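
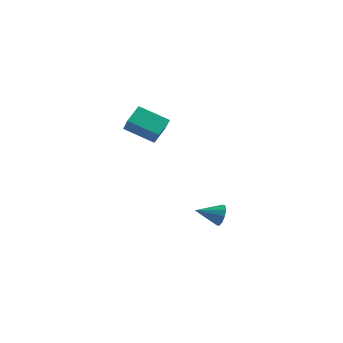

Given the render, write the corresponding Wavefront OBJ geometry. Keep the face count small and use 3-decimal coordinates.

v -3.857 -0.801 3.777
v -3.662 0.031 4.235
v -4.217 -0.294 3.007
v -4.022 0.539 3.465
v -2.538 -0.779 3.175
v -2.343 0.054 3.633
v -2.898 -0.271 2.405
v -2.703 0.561 2.863
v -0.4 0.872 -2.091
v -0.133 0.699 -1.619
v -1.38 0.408 -1.709
v -0.262 1.021 -1.558
v -0.444 1.286 -1.702
v -0.609 1.394 -1.994
v -0.694 1.302 -2.323
v -0.667 1.046 -2.564
v -0.538 0.724 -2.624
v -0.356 0.458 -2.481
v -0.191 0.351 -2.189
v -0.106 0.443 -1.859
f 2 4 1
f 5 2 1
f 1 4 3
f 3 5 1
f 2 8 4
f 6 2 5
f 6 8 2
f 4 8 3
f 7 5 3
f 3 8 7
f 7 6 5
f 8 6 7
f 10 9 12
f 10 12 11
f 12 9 13
f 12 13 11
f 13 9 14
f 13 14 11
f 14 9 15
f 14 15 11
f 15 9 16
f 15 16 11
f 16 9 17
f 16 17 11
f 17 9 18
f 17 18 11
f 18 9 19
f 18 19 11
f 19 9 20
f 19 20 11
f 20 9 10
f 20 10 11



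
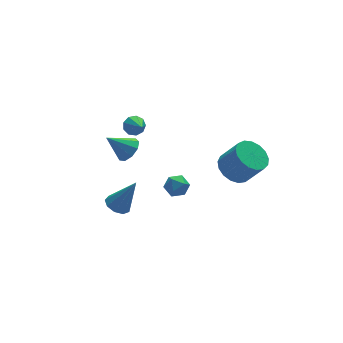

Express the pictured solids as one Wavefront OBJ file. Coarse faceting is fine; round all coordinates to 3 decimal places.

v 2.09 -2.792 0.534
v 2.685 -3.321 -0.021
v 3.344 -3.957 1.291
v 2.75 -3.428 1.846
v 2.921 -2.928 0.051
v 3.58 -3.563 1.363
v 2.966 -2.503 0.234
v 3.626 -3.139 1.546
v 2.811 -2.145 0.485
v 3.471 -2.781 1.797
v 2.491 -1.935 0.748
v 3.15 -2.571 2.06
v 2.079 -1.922 0.961
v 2.738 -2.557 2.273
v 1.67 -2.107 1.077
v 2.329 -2.743 2.389
v 1.357 -2.45 1.068
v 2.016 -3.086 2.38
v 1.212 -2.871 0.937
v 1.871 -3.507 2.249
v 1.268 -3.274 0.714
v 1.927 -3.91 2.026
v 1.513 -3.567 0.449
v 2.172 -4.202 1.761
v 1.89 -3.682 0.204
v 2.549 -4.318 1.516
v 2.313 -3.593 0.034
v 2.972 -4.229 1.346
v -1.2 1.82 1.402
v -0.954 2.123 1.858
v -1.28 0.66 2.218
v -1.362 2.16 1.869
v -1.695 2.037 1.662
v -1.796 1.813 1.334
v -1.618 1.592 1.037
v -1.244 1.478 0.911
v -0.85 1.523 1.015
v -0.619 1.708 1.3
v -0.66 1.945 1.633
v -2.06 -3.546 1.367
v -1.649 -3.264 0.9
v -1.211 -4.136 1.76
v -0.8 -3.854 1.293
v -1.047 -3.474 1.804
v -1.572 -3.109 1.561
v -1.288 -4.291 1.099
v -1.813 -3.926 0.856
v -1.172 -3.725 0.734
v -1.022 -3.22 1.17
v -1.838 -4.18 1.49
v -1.688 -3.675 1.926
v -0.87 3.361 -1.963
v -0.335 3.236 -1.382
v -1.93 3.779 -0.897
v -0.305 3.754 -1.555
v -0.54 4.089 -1.919
v -0.929 4.083 -2.304
v -1.291 3.74 -2.529
v -1.456 3.22 -2.489
v -1.347 2.766 -2.204
v -1.015 2.591 -1.806
v -0.615 2.776 -1.481
v -2.563 0.96 -3.815
v -1.987 1.358 -4.021
v -1.677 0.6 -2.025
v -2.324 1.649 -3.795
v -2.773 1.618 -3.579
v -3.124 1.278 -3.474
v -3.212 0.79 -3.528
v -2.997 0.381 -3.717
v -2.578 0.243 -3.952
v -2.153 0.44 -4.123
v -1.919 0.881 -4.15
f 2 1 5
f 2 5 3
f 3 5 6
f 3 6 4
f 5 1 7
f 5 7 6
f 6 7 8
f 6 8 4
f 7 1 9
f 7 9 8
f 8 9 10
f 8 10 4
f 9 1 11
f 9 11 10
f 10 11 12
f 10 12 4
f 11 1 13
f 11 13 12
f 12 13 14
f 12 14 4
f 13 1 15
f 13 15 14
f 14 15 16
f 14 16 4
f 15 1 17
f 15 17 16
f 16 17 18
f 16 18 4
f 17 1 19
f 17 19 18
f 18 19 20
f 18 20 4
f 19 1 21
f 19 21 20
f 20 21 22
f 20 22 4
f 21 1 23
f 21 23 22
f 22 23 24
f 22 24 4
f 23 1 25
f 23 25 24
f 24 25 26
f 24 26 4
f 25 1 27
f 25 27 26
f 26 27 28
f 26 28 4
f 27 1 2
f 27 2 28
f 28 2 3
f 28 3 4
f 30 29 32
f 30 32 31
f 32 29 33
f 32 33 31
f 33 29 34
f 33 34 31
f 34 29 35
f 34 35 31
f 35 29 36
f 35 36 31
f 36 29 37
f 36 37 31
f 37 29 38
f 37 38 31
f 38 29 39
f 38 39 31
f 39 29 30
f 39 30 31
f 40 51 45
f 40 45 41
f 40 41 47
f 40 47 50
f 40 50 51
f 41 45 49
f 45 51 44
f 51 50 42
f 50 47 46
f 47 41 48
f 43 49 44
f 43 44 42
f 43 42 46
f 43 46 48
f 43 48 49
f 44 49 45
f 42 44 51
f 46 42 50
f 48 46 47
f 49 48 41
f 53 52 55
f 53 55 54
f 55 52 56
f 55 56 54
f 56 52 57
f 56 57 54
f 57 52 58
f 57 58 54
f 58 52 59
f 58 59 54
f 59 52 60
f 59 60 54
f 60 52 61
f 60 61 54
f 61 52 62
f 61 62 54
f 62 52 53
f 62 53 54
f 64 63 66
f 64 66 65
f 66 63 67
f 66 67 65
f 67 63 68
f 67 68 65
f 68 63 69
f 68 69 65
f 69 63 70
f 69 70 65
f 70 63 71
f 70 71 65
f 71 63 72
f 71 72 65
f 72 63 73
f 72 73 65
f 73 63 64
f 73 64 65



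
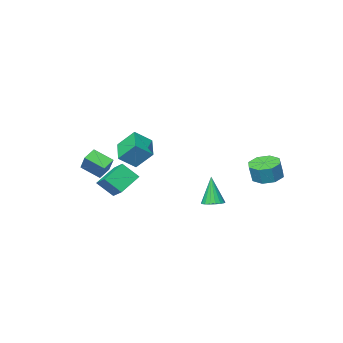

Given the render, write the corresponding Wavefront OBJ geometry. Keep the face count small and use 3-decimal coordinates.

v 3.896 -1.898 -0.808
v 3.163 -2.163 -0.399
v 4.143 -0.978 0.232
v 3.41 -1.244 0.641
v 4.59 -2.816 -0.161
v 3.857 -3.082 0.248
v 4.837 -1.897 0.879
v 4.104 -2.162 1.288
v -3.307 3.782 -0.321
v -2.795 3.023 -0.402
v -2.48 3.118 0.679
v -2.993 3.878 0.761
v -2.436 3.608 -0.559
v -2.121 3.704 0.522
v -2.588 4.295 -0.576
v -2.273 4.391 0.506
v -3.161 4.682 -0.443
v -2.846 4.778 0.638
v -3.82 4.542 -0.239
v -3.505 4.637 0.842
v -4.179 3.956 -0.082
v -3.864 4.052 0.999
v -4.027 3.269 -0.066
v -3.712 3.365 1.016
v -3.454 2.882 -0.198
v -3.139 2.978 0.883
v -2.204 0.1 -3.309
v -1.705 0.541 -3.174
v -2.336 -0.32 -1.451
v -1.953 0.712 -3.153
v -2.252 0.762 -3.163
v -2.541 0.681 -3.202
v -2.763 0.484 -3.262
v -2.874 0.212 -3.332
v -2.853 -0.083 -3.397
v -2.703 -0.342 -3.444
v -2.455 -0.513 -3.465
v -2.156 -0.563 -3.455
v -1.867 -0.481 -3.417
v -1.645 -0.285 -3.356
v -1.534 -0.012 -3.287
v -1.555 0.283 -3.222
v 1.03 -3.434 -2.045
v 1.755 -4.067 -1.113
v 1.16 -2.285 -1.367
v 1.886 -2.918 -0.434
v 2.374 -3.102 -2.866
v 3.1 -3.735 -1.933
v 2.505 -1.953 -2.187
v 3.23 -2.586 -1.255
v 3.417 2.949 2.283
v 2.725 1.691 2.81
v 4.37 2.73 3.011
v 3.678 1.472 3.539
v 4.022 2.188 1.261
v 3.33 0.93 1.789
v 4.975 1.969 1.99
v 4.283 0.711 2.517
f 2 4 1
f 5 2 1
f 1 4 3
f 3 5 1
f 2 8 4
f 6 2 5
f 6 8 2
f 4 8 3
f 7 5 3
f 3 8 7
f 7 6 5
f 8 6 7
f 10 9 13
f 10 13 11
f 11 13 14
f 11 14 12
f 13 9 15
f 13 15 14
f 14 15 16
f 14 16 12
f 15 9 17
f 15 17 16
f 16 17 18
f 16 18 12
f 17 9 19
f 17 19 18
f 18 19 20
f 18 20 12
f 19 9 21
f 19 21 20
f 20 21 22
f 20 22 12
f 21 9 23
f 21 23 22
f 22 23 24
f 22 24 12
f 23 9 25
f 23 25 24
f 24 25 26
f 24 26 12
f 25 9 10
f 25 10 26
f 26 10 11
f 26 11 12
f 28 27 30
f 28 30 29
f 30 27 31
f 30 31 29
f 31 27 32
f 31 32 29
f 32 27 33
f 32 33 29
f 33 27 34
f 33 34 29
f 34 27 35
f 34 35 29
f 35 27 36
f 35 36 29
f 36 27 37
f 36 37 29
f 37 27 38
f 37 38 29
f 38 27 39
f 38 39 29
f 39 27 40
f 39 40 29
f 40 27 41
f 40 41 29
f 41 27 42
f 41 42 29
f 42 27 28
f 42 28 29
f 44 46 43
f 47 44 43
f 43 46 45
f 45 47 43
f 44 50 46
f 48 44 47
f 48 50 44
f 46 50 45
f 49 47 45
f 45 50 49
f 49 48 47
f 50 48 49
f 52 54 51
f 55 52 51
f 51 54 53
f 53 55 51
f 52 58 54
f 56 52 55
f 56 58 52
f 54 58 53
f 57 55 53
f 53 58 57
f 57 56 55
f 58 56 57



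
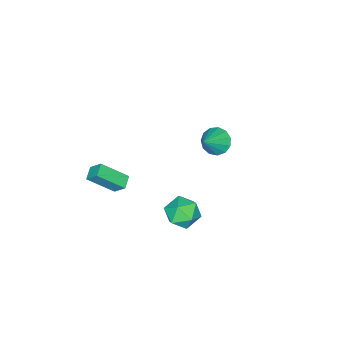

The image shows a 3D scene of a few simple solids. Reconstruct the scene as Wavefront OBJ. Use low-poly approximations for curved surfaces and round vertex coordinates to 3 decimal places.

v 1.597 -3.272 -0.45
v 1.55 -2.54 0.315
v 2.357 -2.944 -0.717
v 2.31 -2.212 0.048
v 2.55 -4.488 0.772
v 2.503 -3.756 1.537
v 3.31 -4.16 0.505
v 3.263 -3.428 1.27
v -4.065 -0.633 0.124
v -3.468 -0.666 -0.614
v -2.735 -0.547 1.196
v -3.572 -0.148 -0.527
v -3.832 0.216 -0.233
v -4.166 0.31 0.174
v -4.468 0.105 0.566
v -4.642 -0.334 0.817
v -4.633 -0.869 0.848
v -4.443 -1.328 0.65
v -4.134 -1.567 0.284
v -3.802 -1.509 -0.132
v -3.554 -1.173 -0.467
v 2.582 2.678 2.32
v 3.138 3.256 3.064
v 4.102 2.224 1.536
v 4.658 2.802 2.28
v 4.142 1.883 2.574
v 3.203 2.164 3.059
v 4.037 3.316 1.541
v 3.098 3.597 2.026
v 4.038 3.65 2.582
v 4.102 2.764 3.221
v 3.138 2.716 1.379
v 3.202 1.83 2.018
f 2 4 1
f 5 2 1
f 1 4 3
f 3 5 1
f 2 8 4
f 6 2 5
f 6 8 2
f 4 8 3
f 7 5 3
f 3 8 7
f 7 6 5
f 8 6 7
f 10 9 12
f 10 12 11
f 12 9 13
f 12 13 11
f 13 9 14
f 13 14 11
f 14 9 15
f 14 15 11
f 15 9 16
f 15 16 11
f 16 9 17
f 16 17 11
f 17 9 18
f 17 18 11
f 18 9 19
f 18 19 11
f 19 9 20
f 19 20 11
f 20 9 21
f 20 21 11
f 21 9 10
f 21 10 11
f 22 33 27
f 22 27 23
f 22 23 29
f 22 29 32
f 22 32 33
f 23 27 31
f 27 33 26
f 33 32 24
f 32 29 28
f 29 23 30
f 25 31 26
f 25 26 24
f 25 24 28
f 25 28 30
f 25 30 31
f 26 31 27
f 24 26 33
f 28 24 32
f 30 28 29
f 31 30 23



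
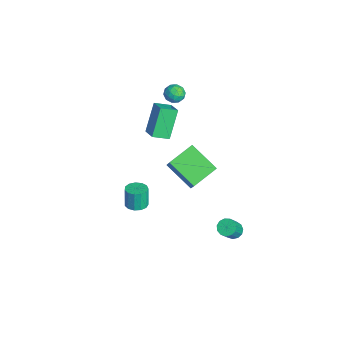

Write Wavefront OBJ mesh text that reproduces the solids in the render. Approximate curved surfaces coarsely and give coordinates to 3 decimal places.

v 0.71 -0.271 0.165
v 1.707 -0.37 1.501
v 0.093 1.162 0.731
v 1.09 1.064 2.067
v 2.11 0.716 -0.807
v 3.107 0.618 0.529
v 1.493 2.15 -0.241
v 2.49 2.051 1.095
v -0.517 -1.708 -4.575
v 0.076 -1.985 -4.429
v -0.19 -1.908 -3.2
v -0.783 -1.632 -3.345
v 0.132 -1.612 -4.44
v -0.134 -1.535 -3.211
v -0.017 -1.27 -4.494
v -0.283 -1.193 -3.265
v -0.325 -1.067 -4.573
v -0.591 -0.99 -3.344
v -0.694 -1.067 -4.653
v -0.96 -0.99 -3.424
v -1.007 -1.271 -4.708
v -1.273 -1.194 -3.479
v -1.164 -1.614 -4.721
v -1.43 -1.537 -3.491
v -1.116 -1.987 -4.687
v -1.382 -1.91 -3.458
v -0.877 -2.272 -4.617
v -1.143 -2.195 -3.388
v -0.525 -2.377 -4.534
v -0.791 -2.3 -3.305
v -0.169 -2.27 -4.464
v -0.435 -2.193 -3.235
v -4.492 1.535 1.939
v -4.129 2.023 1.676
v -3.771 0.817 1.604
v -3.408 1.305 1.341
v -3.461 1.249 1.999
v -3.907 1.693 2.206
v -3.993 1.147 1.074
v -4.439 1.591 1.281
v -3.821 1.783 1.142
v -3.492 1.846 1.713
v -4.408 0.994 1.567
v -4.079 1.057 2.138
v -4.374 1.842 1.837
v -3.526 0.998 1.443
v -3.557 0.965 1.83
v -3.344 1.252 1.675
v -4.244 1.648 2.149
v -4.03 1.935 1.994
v -3.637 1.48 2.184
v -3.87 0.905 1.286
v -3.656 1.192 1.131
v -4.556 1.588 1.605
v -4.343 1.875 1.45
v -4.263 1.36 1.096
v -3.979 1.988 1.368
v -3.555 1.566 1.171
v -3.899 1.473 1.014
v -4.161 1.734 1.136
v -3.786 2.025 1.704
v -3.362 1.603 1.507
v -3.393 1.57 1.894
v -3.656 1.831 2.016
v -3.605 1.884 1.39
v -4.538 1.237 1.773
v -4.114 0.815 1.576
v -4.244 1.009 1.264
v -4.507 1.27 1.386
v -4.345 1.274 2.109
v -3.921 0.852 1.912
v -3.739 1.106 2.144
v -4.001 1.367 2.266
v -4.295 0.956 1.89
v 3.564 2.741 -3.827
v 3.976 3.119 -3.86
v 4.607 2.538 -2.666
v 4.196 2.159 -2.633
v 3.751 3.247 -3.679
v 4.382 2.666 -2.485
v 3.468 3.215 -3.545
v 4.099 2.633 -2.351
v 3.215 3.031 -3.5
v 3.846 2.45 -2.307
v 3.073 2.756 -3.559
v 3.704 2.174 -2.366
v 3.087 2.476 -3.703
v 3.718 1.894 -2.51
v 3.253 2.279 -3.887
v 3.884 1.698 -2.693
v 3.518 2.23 -4.051
v 4.149 1.648 -2.857
v 3.797 2.342 -4.144
v 4.428 1.761 -2.951
v 4.003 2.581 -4.136
v 4.634 2 -2.943
v 4.07 2.871 -4.03
v 4.701 2.29 -2.837
v -2.705 -0.09 2.408
v -1.696 0.032 2.901
v -2.63 0.881 2.014
v -1.621 1.003 2.508
v -1.839 -0.803 0.812
v -0.83 -0.681 1.306
v -1.764 0.168 0.419
v -0.755 0.29 0.912
f 2 4 1
f 5 2 1
f 1 4 3
f 3 5 1
f 2 8 4
f 6 2 5
f 6 8 2
f 4 8 3
f 7 5 3
f 3 8 7
f 7 6 5
f 8 6 7
f 10 9 13
f 10 13 11
f 11 13 14
f 11 14 12
f 13 9 15
f 13 15 14
f 14 15 16
f 14 16 12
f 15 9 17
f 15 17 16
f 16 17 18
f 16 18 12
f 17 9 19
f 17 19 18
f 18 19 20
f 18 20 12
f 19 9 21
f 19 21 20
f 20 21 22
f 20 22 12
f 21 9 23
f 21 23 22
f 22 23 24
f 22 24 12
f 23 9 25
f 23 25 24
f 24 25 26
f 24 26 12
f 25 9 27
f 25 27 26
f 26 27 28
f 26 28 12
f 27 9 29
f 27 29 28
f 28 29 30
f 28 30 12
f 29 9 31
f 29 31 30
f 30 31 32
f 30 32 12
f 31 9 10
f 31 10 32
f 32 10 11
f 32 11 12
f 33 70 49
f 70 44 73
f 49 73 38
f 70 73 49
f 33 49 45
f 49 38 50
f 45 50 34
f 49 50 45
f 33 45 54
f 45 34 55
f 54 55 40
f 45 55 54
f 33 54 66
f 54 40 69
f 66 69 43
f 54 69 66
f 33 66 70
f 66 43 74
f 70 74 44
f 66 74 70
f 34 50 61
f 50 38 64
f 61 64 42
f 50 64 61
f 38 73 51
f 73 44 72
f 51 72 37
f 73 72 51
f 44 74 71
f 74 43 67
f 71 67 35
f 74 67 71
f 43 69 68
f 69 40 56
f 68 56 39
f 69 56 68
f 40 55 60
f 55 34 57
f 60 57 41
f 55 57 60
f 36 62 48
f 62 42 63
f 48 63 37
f 62 63 48
f 36 48 46
f 48 37 47
f 46 47 35
f 48 47 46
f 36 46 53
f 46 35 52
f 53 52 39
f 46 52 53
f 36 53 58
f 53 39 59
f 58 59 41
f 53 59 58
f 36 58 62
f 58 41 65
f 62 65 42
f 58 65 62
f 37 63 51
f 63 42 64
f 51 64 38
f 63 64 51
f 35 47 71
f 47 37 72
f 71 72 44
f 47 72 71
f 39 52 68
f 52 35 67
f 68 67 43
f 52 67 68
f 41 59 60
f 59 39 56
f 60 56 40
f 59 56 60
f 42 65 61
f 65 41 57
f 61 57 34
f 65 57 61
f 76 75 79
f 76 79 77
f 77 79 80
f 77 80 78
f 79 75 81
f 79 81 80
f 80 81 82
f 80 82 78
f 81 75 83
f 81 83 82
f 82 83 84
f 82 84 78
f 83 75 85
f 83 85 84
f 84 85 86
f 84 86 78
f 85 75 87
f 85 87 86
f 86 87 88
f 86 88 78
f 87 75 89
f 87 89 88
f 88 89 90
f 88 90 78
f 89 75 91
f 89 91 90
f 90 91 92
f 90 92 78
f 91 75 93
f 91 93 92
f 92 93 94
f 92 94 78
f 93 75 95
f 93 95 94
f 94 95 96
f 94 96 78
f 95 75 97
f 95 97 96
f 96 97 98
f 96 98 78
f 97 75 76
f 97 76 98
f 98 76 77
f 98 77 78
f 100 102 99
f 103 100 99
f 99 102 101
f 101 103 99
f 100 106 102
f 104 100 103
f 104 106 100
f 102 106 101
f 105 103 101
f 101 106 105
f 105 104 103
f 106 104 105



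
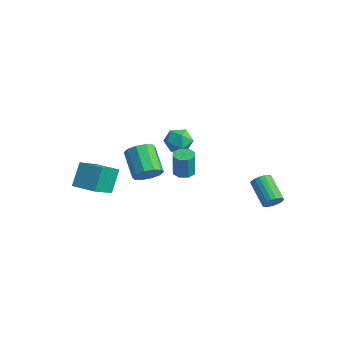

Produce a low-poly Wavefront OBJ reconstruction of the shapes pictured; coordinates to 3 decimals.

v -3.664 -5.57 -3.222
v -4.131 -4.633 -1.661
v -4.258 -3.872 -4.418
v -4.724 -2.935 -2.857
v -2.076 -4.945 -3.123
v -2.542 -4.008 -1.562
v -2.669 -3.247 -4.319
v -3.136 -2.31 -2.758
v 0.498 0.074 -1.951
v 1.143 0.436 -1.975
v 1.267 0.327 -0.253
v 0.622 -0.034 -0.229
v 0.701 0.785 -1.921
v 0.825 0.677 -0.199
v 0.139 0.718 -1.885
v 0.263 0.61 -0.162
v -0.212 0.274 -1.887
v -0.088 0.165 -0.165
v -0.147 -0.287 -1.927
v -0.023 -0.396 -0.205
v 0.295 -0.637 -1.981
v 0.419 -0.745 -0.259
v 0.857 -0.57 -2.018
v 0.981 -0.678 -0.295
v 1.208 -0.125 -2.015
v 1.332 -0.234 -0.293
v -2.452 1.545 -0.447
v -1.685 2.115 -0.861
v -1.395 0.245 -0.279
v -0.628 0.815 -0.693
v -1.001 1.05 0.25
v -1.654 1.854 0.146
v -1.426 0.506 -1.286
v -2.079 1.31 -1.39
v -1.051 1.473 -1.38
v -0.788 1.809 -0.43
v -2.292 0.551 -0.71
v -2.029 0.887 0.24
v 1.404 -3.355 -0.323
v 2.009 -3.331 0.461
v 0.401 -2.801 1.686
v -0.204 -2.825 0.903
v 2.002 -2.773 0.21
v 0.394 -2.243 1.435
v 1.766 -2.437 -0.244
v 0.158 -1.907 0.981
v 1.393 -2.452 -0.728
v -0.216 -1.922 0.497
v 1.023 -2.812 -1.057
v -0.585 -2.282 0.168
v 0.799 -3.379 -1.106
v -0.809 -2.849 0.119
v 0.806 -3.937 -0.855
v -0.802 -3.407 0.37
v 1.042 -4.273 -0.401
v -0.566 -3.743 0.824
v 1.416 -4.258 0.083
v -0.193 -3.728 1.308
v 1.785 -3.898 0.412
v 0.177 -3.368 1.637
v 4.769 3.803 -4.02
v 5.146 3.732 -3.399
v 3.467 4.105 -2.339
v 3.091 4.177 -2.96
v 5.175 4.049 -3.465
v 3.496 4.422 -2.405
v 5.123 4.317 -3.641
v 3.445 4.69 -2.581
v 5.001 4.484 -3.892
v 3.323 4.857 -2.832
v 4.834 4.515 -4.168
v 3.155 4.888 -3.108
v 4.653 4.406 -4.416
v 2.975 4.779 -3.355
v 4.496 4.177 -4.584
v 2.817 4.55 -3.524
v 4.393 3.875 -4.641
v 2.714 4.248 -3.581
v 4.364 3.558 -4.575
v 2.685 3.931 -3.515
v 4.415 3.29 -4.399
v 2.737 3.663 -3.339
v 4.537 3.123 -4.148
v 2.859 3.496 -3.088
v 4.705 3.092 -3.872
v 3.026 3.465 -2.812
v 4.885 3.201 -3.625
v 3.207 3.574 -2.564
v 5.043 3.43 -3.456
v 3.364 3.803 -2.396
f 2 4 1
f 5 2 1
f 1 4 3
f 3 5 1
f 2 8 4
f 6 2 5
f 6 8 2
f 4 8 3
f 7 5 3
f 3 8 7
f 7 6 5
f 8 6 7
f 10 9 13
f 10 13 11
f 11 13 14
f 11 14 12
f 13 9 15
f 13 15 14
f 14 15 16
f 14 16 12
f 15 9 17
f 15 17 16
f 16 17 18
f 16 18 12
f 17 9 19
f 17 19 18
f 18 19 20
f 18 20 12
f 19 9 21
f 19 21 20
f 20 21 22
f 20 22 12
f 21 9 23
f 21 23 22
f 22 23 24
f 22 24 12
f 23 9 25
f 23 25 24
f 24 25 26
f 24 26 12
f 25 9 10
f 25 10 26
f 26 10 11
f 26 11 12
f 27 38 32
f 27 32 28
f 27 28 34
f 27 34 37
f 27 37 38
f 28 32 36
f 32 38 31
f 38 37 29
f 37 34 33
f 34 28 35
f 30 36 31
f 30 31 29
f 30 29 33
f 30 33 35
f 30 35 36
f 31 36 32
f 29 31 38
f 33 29 37
f 35 33 34
f 36 35 28
f 40 39 43
f 40 43 41
f 41 43 44
f 41 44 42
f 43 39 45
f 43 45 44
f 44 45 46
f 44 46 42
f 45 39 47
f 45 47 46
f 46 47 48
f 46 48 42
f 47 39 49
f 47 49 48
f 48 49 50
f 48 50 42
f 49 39 51
f 49 51 50
f 50 51 52
f 50 52 42
f 51 39 53
f 51 53 52
f 52 53 54
f 52 54 42
f 53 39 55
f 53 55 54
f 54 55 56
f 54 56 42
f 55 39 57
f 55 57 56
f 56 57 58
f 56 58 42
f 57 39 59
f 57 59 58
f 58 59 60
f 58 60 42
f 59 39 40
f 59 40 60
f 60 40 41
f 60 41 42
f 62 61 65
f 62 65 63
f 63 65 66
f 63 66 64
f 65 61 67
f 65 67 66
f 66 67 68
f 66 68 64
f 67 61 69
f 67 69 68
f 68 69 70
f 68 70 64
f 69 61 71
f 69 71 70
f 70 71 72
f 70 72 64
f 71 61 73
f 71 73 72
f 72 73 74
f 72 74 64
f 73 61 75
f 73 75 74
f 74 75 76
f 74 76 64
f 75 61 77
f 75 77 76
f 76 77 78
f 76 78 64
f 77 61 79
f 77 79 78
f 78 79 80
f 78 80 64
f 79 61 81
f 79 81 80
f 80 81 82
f 80 82 64
f 81 61 83
f 81 83 82
f 82 83 84
f 82 84 64
f 83 61 85
f 83 85 84
f 84 85 86
f 84 86 64
f 85 61 87
f 85 87 86
f 86 87 88
f 86 88 64
f 87 61 89
f 87 89 88
f 88 89 90
f 88 90 64
f 89 61 62
f 89 62 90
f 90 62 63
f 90 63 64



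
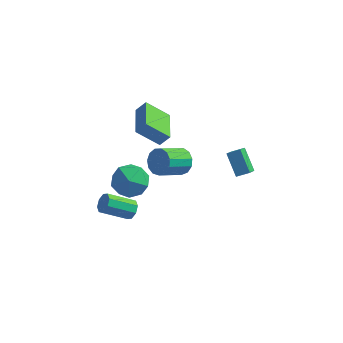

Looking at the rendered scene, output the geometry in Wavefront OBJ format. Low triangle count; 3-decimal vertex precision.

v -2.815 1.641 -1.617
v -4.097 1.302 -0.475
v -3.478 3.703 -1.75
v -4.76 3.364 -0.608
v -2.28 1.856 -0.952
v -3.562 1.517 0.19
v -2.943 3.918 -1.085
v -4.225 3.579 0.057
v -2.943 -2.952 -0.365
v -1.97 -2.903 0.315
v -3.53 -4.517 0.585
v -2.557 -4.468 1.265
v -3.399 -3.637 1.372
v -3.037 -2.67 0.785
v -2.463 -4.75 0.115
v -2.101 -3.783 -0.472
v -1.674 -4.015 0.612
v -2.252 -3.327 1.389
v -3.248 -4.093 -0.489
v -3.826 -3.405 0.288
v 0.619 4.086 -3.61
v 0.581 3.212 -2.944
v 1.335 4.321 -3.261
v 1.297 3.447 -2.595
v 1.423 3.233 -4.685
v 1.385 2.359 -4.019
v 2.139 3.468 -4.336
v 2.101 2.594 -3.67
v -0.714 -1.281 0.39
v -0.33 -1.047 1.099
v -1.203 -2.225 1.96
v -1.586 -2.459 1.25
v -0.721 -0.782 1.065
v -1.593 -1.96 1.926
v -1.109 -0.676 0.817
v -1.982 -1.854 1.678
v -1.372 -0.762 0.433
v -2.245 -1.939 1.294
v -1.426 -1.012 0.035
v -2.299 -2.19 0.896
v -1.254 -1.348 -0.25
v -2.126 -2.526 0.611
v -0.91 -1.663 -0.332
v -1.783 -2.841 0.529
v -0.504 -1.857 -0.185
v -1.376 -3.034 0.676
v -0.164 -1.867 0.144
v -1.037 -3.045 1.005
v 0.001 -1.692 0.552
v -0.872 -2.87 1.413
v -0.061 -1.386 0.908
v -0.934 -2.564 1.769
v -2.907 -3.119 -2.832
v -2.55 -3.136 -2.326
v -3.896 -3.818 -1.401
v -4.253 -3.801 -1.908
v -2.786 -2.727 -2.368
v -4.133 -3.408 -1.443
v -3.093 -2.547 -2.682
v -4.44 -3.229 -1.757
v -3.291 -2.703 -3.085
v -4.637 -3.385 -2.16
v -3.264 -3.102 -3.339
v -4.61 -3.784 -2.414
v -3.027 -3.512 -3.297
v -4.374 -4.193 -2.372
v -2.72 -3.691 -2.983
v -4.067 -4.373 -2.058
v -2.523 -3.535 -2.58
v -3.869 -4.217 -1.655
f 2 4 1
f 5 2 1
f 1 4 3
f 3 5 1
f 2 8 4
f 6 2 5
f 6 8 2
f 4 8 3
f 7 5 3
f 3 8 7
f 7 6 5
f 8 6 7
f 9 20 14
f 9 14 10
f 9 10 16
f 9 16 19
f 9 19 20
f 10 14 18
f 14 20 13
f 20 19 11
f 19 16 15
f 16 10 17
f 12 18 13
f 12 13 11
f 12 11 15
f 12 15 17
f 12 17 18
f 13 18 14
f 11 13 20
f 15 11 19
f 17 15 16
f 18 17 10
f 22 24 21
f 25 22 21
f 21 24 23
f 23 25 21
f 22 28 24
f 26 22 25
f 26 28 22
f 24 28 23
f 27 25 23
f 23 28 27
f 27 26 25
f 28 26 27
f 30 29 33
f 30 33 31
f 31 33 34
f 31 34 32
f 33 29 35
f 33 35 34
f 34 35 36
f 34 36 32
f 35 29 37
f 35 37 36
f 36 37 38
f 36 38 32
f 37 29 39
f 37 39 38
f 38 39 40
f 38 40 32
f 39 29 41
f 39 41 40
f 40 41 42
f 40 42 32
f 41 29 43
f 41 43 42
f 42 43 44
f 42 44 32
f 43 29 45
f 43 45 44
f 44 45 46
f 44 46 32
f 45 29 47
f 45 47 46
f 46 47 48
f 46 48 32
f 47 29 49
f 47 49 48
f 48 49 50
f 48 50 32
f 49 29 51
f 49 51 50
f 50 51 52
f 50 52 32
f 51 29 30
f 51 30 52
f 52 30 31
f 52 31 32
f 54 53 57
f 54 57 55
f 55 57 58
f 55 58 56
f 57 53 59
f 57 59 58
f 58 59 60
f 58 60 56
f 59 53 61
f 59 61 60
f 60 61 62
f 60 62 56
f 61 53 63
f 61 63 62
f 62 63 64
f 62 64 56
f 63 53 65
f 63 65 64
f 64 65 66
f 64 66 56
f 65 53 67
f 65 67 66
f 66 67 68
f 66 68 56
f 67 53 69
f 67 69 68
f 68 69 70
f 68 70 56
f 69 53 54
f 69 54 70
f 70 54 55
f 70 55 56



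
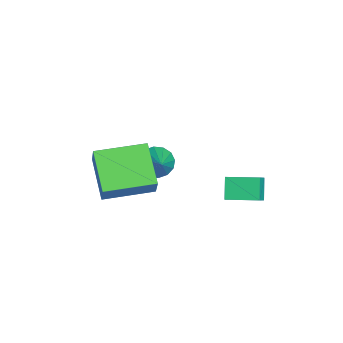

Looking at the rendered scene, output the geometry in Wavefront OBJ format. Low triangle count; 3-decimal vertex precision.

v -1.483 0.642 -1.42
v -1.047 0.3 -2.012
v 0.063 0.778 -0.36
v -1.031 0.712 -2.089
v -1.135 1.105 -1.987
v -1.333 1.374 -1.733
v -1.571 1.447 -1.396
v -1.786 1.304 -1.065
v -1.919 0.983 -0.829
v -1.935 0.572 -0.752
v -1.831 0.179 -0.854
v -1.633 -0.09 -1.108
v -1.395 -0.163 -1.445
v -1.181 -0.02 -1.776
v 2.734 3.326 0.866
v 3.547 3.053 1.554
v 3.057 4.66 1.013
v 3.871 4.386 1.701
v 3.409 3.254 0.039
v 4.223 2.98 0.727
v 3.733 4.587 0.186
v 4.546 4.314 0.874
v 4.035 -1.793 0.851
v 2.41 -2.088 1.995
v 3.744 0.333 0.986
v 2.118 0.037 2.13
v 4.802 -1.757 1.95
v 3.176 -2.053 3.094
v 4.51 0.368 2.085
v 2.885 0.073 3.229
f 2 1 4
f 2 4 3
f 4 1 5
f 4 5 3
f 5 1 6
f 5 6 3
f 6 1 7
f 6 7 3
f 7 1 8
f 7 8 3
f 8 1 9
f 8 9 3
f 9 1 10
f 9 10 3
f 10 1 11
f 10 11 3
f 11 1 12
f 11 12 3
f 12 1 13
f 12 13 3
f 13 1 14
f 13 14 3
f 14 1 2
f 14 2 3
f 16 18 15
f 19 16 15
f 15 18 17
f 17 19 15
f 16 22 18
f 20 16 19
f 20 22 16
f 18 22 17
f 21 19 17
f 17 22 21
f 21 20 19
f 22 20 21
f 24 26 23
f 27 24 23
f 23 26 25
f 25 27 23
f 24 30 26
f 28 24 27
f 28 30 24
f 26 30 25
f 29 27 25
f 25 30 29
f 29 28 27
f 30 28 29



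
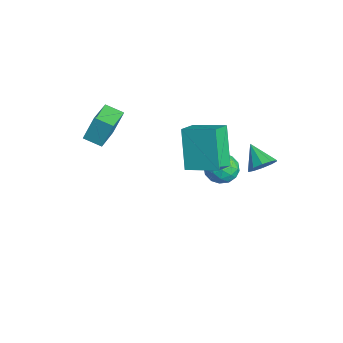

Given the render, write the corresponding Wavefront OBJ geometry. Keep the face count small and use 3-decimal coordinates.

v -1.431 -2.421 1.156
v -1.414 -1.903 2.435
v -2.649 -1.636 0.855
v -2.631 -1.118 2.134
v -0.909 -1.722 0.866
v -0.891 -1.204 2.145
v -2.126 -0.937 0.565
v -2.109 -0.419 1.844
v 3.345 4.054 1.836
v 3.679 3.545 2.139
v 2.375 3.826 2.524
v 3.752 3.897 2.358
v 3.669 4.308 2.377
v 3.462 4.623 2.19
v 3.21 4.72 1.867
v 3.01 4.562 1.533
v 2.938 4.211 1.315
v 3.021 3.799 1.295
v 3.227 3.485 1.483
v 3.479 3.388 1.805
v -0.108 2.083 2.083
v 0.619 1.356 2.6
v 0.792 3.302 2.533
v 1.518 2.575 3.05
v 0.982 1.925 0.33
v 1.708 1.198 0.847
v 1.881 3.144 0.78
v 2.608 2.417 1.297
v -1.359 4.27 -1.725
v -0.839 4.465 -2.357
v -1.381 2.975 -2.143
v -0.861 3.17 -2.775
v -0.582 3.182 -1.981
v -0.568 3.983 -1.723
v -1.652 3.457 -2.777
v -1.638 4.258 -2.519
v -1.02 3.962 -3.007
v -0.359 3.792 -2.515
v -1.861 3.648 -1.985
v -1.2 3.478 -1.493
v -1.097 4.481 -2.005
v -1.123 2.959 -2.495
v -0.959 2.966 -2.029
v -0.653 3.08 -2.4
v -0.938 4.198 -1.632
v -0.632 4.312 -2.004
v -0.481 3.559 -1.782
v -1.588 3.128 -2.496
v -1.282 3.242 -2.868
v -1.567 4.36 -2.1
v -1.261 4.474 -2.471
v -1.739 3.881 -2.718
v -0.898 4.3 -2.758
v -0.911 3.539 -3.003
v -1.375 3.708 -3.005
v -1.367 4.178 -2.853
v -0.509 4.2 -2.469
v -0.522 3.439 -2.714
v -0.358 3.447 -2.248
v -0.35 3.917 -2.096
v -0.615 3.905 -2.851
v -1.698 4.001 -1.786
v -1.711 3.24 -2.031
v -1.87 3.523 -2.404
v -1.862 3.993 -2.252
v -1.309 3.901 -1.497
v -1.322 3.14 -1.742
v -0.853 3.262 -1.647
v -0.845 3.732 -1.495
v -1.605 3.535 -1.649
f 2 4 1
f 5 2 1
f 1 4 3
f 3 5 1
f 2 8 4
f 6 2 5
f 6 8 2
f 4 8 3
f 7 5 3
f 3 8 7
f 7 6 5
f 8 6 7
f 10 9 12
f 10 12 11
f 12 9 13
f 12 13 11
f 13 9 14
f 13 14 11
f 14 9 15
f 14 15 11
f 15 9 16
f 15 16 11
f 16 9 17
f 16 17 11
f 17 9 18
f 17 18 11
f 18 9 19
f 18 19 11
f 19 9 20
f 19 20 11
f 20 9 10
f 20 10 11
f 22 24 21
f 25 22 21
f 21 24 23
f 23 25 21
f 22 28 24
f 26 22 25
f 26 28 22
f 24 28 23
f 27 25 23
f 23 28 27
f 27 26 25
f 28 26 27
f 29 66 45
f 66 40 69
f 45 69 34
f 66 69 45
f 29 45 41
f 45 34 46
f 41 46 30
f 45 46 41
f 29 41 50
f 41 30 51
f 50 51 36
f 41 51 50
f 29 50 62
f 50 36 65
f 62 65 39
f 50 65 62
f 29 62 66
f 62 39 70
f 66 70 40
f 62 70 66
f 30 46 57
f 46 34 60
f 57 60 38
f 46 60 57
f 34 69 47
f 69 40 68
f 47 68 33
f 69 68 47
f 40 70 67
f 70 39 63
f 67 63 31
f 70 63 67
f 39 65 64
f 65 36 52
f 64 52 35
f 65 52 64
f 36 51 56
f 51 30 53
f 56 53 37
f 51 53 56
f 32 58 44
f 58 38 59
f 44 59 33
f 58 59 44
f 32 44 42
f 44 33 43
f 42 43 31
f 44 43 42
f 32 42 49
f 42 31 48
f 49 48 35
f 42 48 49
f 32 49 54
f 49 35 55
f 54 55 37
f 49 55 54
f 32 54 58
f 54 37 61
f 58 61 38
f 54 61 58
f 33 59 47
f 59 38 60
f 47 60 34
f 59 60 47
f 31 43 67
f 43 33 68
f 67 68 40
f 43 68 67
f 35 48 64
f 48 31 63
f 64 63 39
f 48 63 64
f 37 55 56
f 55 35 52
f 56 52 36
f 55 52 56
f 38 61 57
f 61 37 53
f 57 53 30
f 61 53 57



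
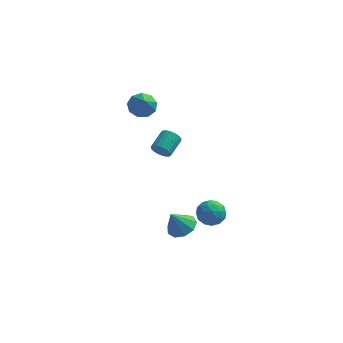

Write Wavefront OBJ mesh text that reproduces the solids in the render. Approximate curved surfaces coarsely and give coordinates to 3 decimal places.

v 0.144 0.858 -2.005
v 0.794 0.43 -2.016
v -0.274 0.25 -3.024
v 0.376 -0.178 -3.035
v -0.146 -0.277 -2.466
v 0.113 0.1 -1.836
v 0.407 0.58 -3.204
v 0.666 0.957 -2.574
v 0.956 0.258 -2.757
v 0.615 -0.271 -2.301
v -0.095 0.951 -2.739
v -0.436 0.422 -2.283
v 0.506 0.698 -1.921
v 0.014 -0.018 -3.119
v -0.292 -0.075 -2.785
v 0.089 -0.327 -2.791
v 0.106 0.503 -1.815
v 0.487 0.252 -1.821
v -0.065 -0.164 -2.086
v 0.033 0.428 -3.219
v 0.414 0.177 -3.225
v 0.431 1.007 -2.249
v 0.812 0.755 -2.255
v 0.585 0.844 -2.954
v 0.983 0.345 -2.363
v 0.737 -0.013 -2.962
v 0.756 0.433 -3.061
v 0.908 0.654 -2.691
v 0.782 0.034 -2.095
v 0.536 -0.324 -2.694
v 0.23 -0.382 -2.359
v 0.382 -0.161 -1.989
v 0.878 -0.067 -2.53
v -0.016 1.004 -2.346
v -0.262 0.646 -2.945
v 0.138 0.841 -3.051
v 0.29 1.062 -2.681
v -0.217 0.693 -2.078
v -0.463 0.335 -2.677
v -0.388 0.026 -2.349
v -0.236 0.247 -1.979
v -0.358 0.747 -2.51
v -2.096 0.026 1.872
v -1.832 -0.235 2.25
v -1.52 0.713 2.687
v -1.784 0.974 2.308
v -1.67 -0.211 2.081
v -1.358 0.738 2.517
v -1.593 -0.139 1.87
v -1.28 0.809 2.306
v -1.615 -0.035 1.659
v -1.302 0.913 2.096
v -1.732 0.081 1.491
v -1.42 1.03 1.927
v -1.922 0.186 1.398
v -1.609 1.135 1.834
v -2.146 0.26 1.399
v -1.833 1.208 1.835
v -2.36 0.287 1.493
v -2.048 1.235 1.93
v -2.522 0.262 1.663
v -2.21 1.211 2.099
v -2.6 0.191 1.874
v -2.287 1.139 2.31
v -2.578 0.087 2.084
v -2.265 1.035 2.521
v -2.46 -0.03 2.253
v -2.148 0.919 2.689
v -2.271 -0.135 2.346
v -1.958 0.814 2.782
v -2.047 -0.208 2.345
v -1.734 0.74 2.781
v -1.251 0.838 -4.157
v -0.534 0.93 -3.815
v -1.729 0.502 -3.063
v -0.813 1.4 -3.793
v -1.297 1.607 -3.941
v -1.76 1.454 -4.19
v -1.985 1.013 -4.423
v -1.866 0.491 -4.532
v -1.46 0.13 -4.466
v -0.956 0.101 -4.254
v -0.59 0.417 -3.998
v -3.685 3.329 2.584
v -3.311 2.921 2.093
v -3.375 2.491 3.516
v -3.004 3.265 2.301
v -3.016 3.64 2.642
v -3.34 3.869 2.956
v -3.826 3.845 3.096
v -4.246 3.58 2.997
v -4.403 3.197 2.705
v -4.224 2.876 2.356
v -3.793 2.767 2.115
f 1 38 17
f 38 12 41
f 17 41 6
f 38 41 17
f 1 17 13
f 17 6 18
f 13 18 2
f 17 18 13
f 1 13 22
f 13 2 23
f 22 23 8
f 13 23 22
f 1 22 34
f 22 8 37
f 34 37 11
f 22 37 34
f 1 34 38
f 34 11 42
f 38 42 12
f 34 42 38
f 2 18 29
f 18 6 32
f 29 32 10
f 18 32 29
f 6 41 19
f 41 12 40
f 19 40 5
f 41 40 19
f 12 42 39
f 42 11 35
f 39 35 3
f 42 35 39
f 11 37 36
f 37 8 24
f 36 24 7
f 37 24 36
f 8 23 28
f 23 2 25
f 28 25 9
f 23 25 28
f 4 30 16
f 30 10 31
f 16 31 5
f 30 31 16
f 4 16 14
f 16 5 15
f 14 15 3
f 16 15 14
f 4 14 21
f 14 3 20
f 21 20 7
f 14 20 21
f 4 21 26
f 21 7 27
f 26 27 9
f 21 27 26
f 4 26 30
f 26 9 33
f 30 33 10
f 26 33 30
f 5 31 19
f 31 10 32
f 19 32 6
f 31 32 19
f 3 15 39
f 15 5 40
f 39 40 12
f 15 40 39
f 7 20 36
f 20 3 35
f 36 35 11
f 20 35 36
f 9 27 28
f 27 7 24
f 28 24 8
f 27 24 28
f 10 33 29
f 33 9 25
f 29 25 2
f 33 25 29
f 44 43 47
f 44 47 45
f 45 47 48
f 45 48 46
f 47 43 49
f 47 49 48
f 48 49 50
f 48 50 46
f 49 43 51
f 49 51 50
f 50 51 52
f 50 52 46
f 51 43 53
f 51 53 52
f 52 53 54
f 52 54 46
f 53 43 55
f 53 55 54
f 54 55 56
f 54 56 46
f 55 43 57
f 55 57 56
f 56 57 58
f 56 58 46
f 57 43 59
f 57 59 58
f 58 59 60
f 58 60 46
f 59 43 61
f 59 61 60
f 60 61 62
f 60 62 46
f 61 43 63
f 61 63 62
f 62 63 64
f 62 64 46
f 63 43 65
f 63 65 64
f 64 65 66
f 64 66 46
f 65 43 67
f 65 67 66
f 66 67 68
f 66 68 46
f 67 43 69
f 67 69 68
f 68 69 70
f 68 70 46
f 69 43 71
f 69 71 70
f 70 71 72
f 70 72 46
f 71 43 44
f 71 44 72
f 72 44 45
f 72 45 46
f 74 73 76
f 74 76 75
f 76 73 77
f 76 77 75
f 77 73 78
f 77 78 75
f 78 73 79
f 78 79 75
f 79 73 80
f 79 80 75
f 80 73 81
f 80 81 75
f 81 73 82
f 81 82 75
f 82 73 83
f 82 83 75
f 83 73 74
f 83 74 75
f 85 84 87
f 85 87 86
f 87 84 88
f 87 88 86
f 88 84 89
f 88 89 86
f 89 84 90
f 89 90 86
f 90 84 91
f 90 91 86
f 91 84 92
f 91 92 86
f 92 84 93
f 92 93 86
f 93 84 94
f 93 94 86
f 94 84 85
f 94 85 86



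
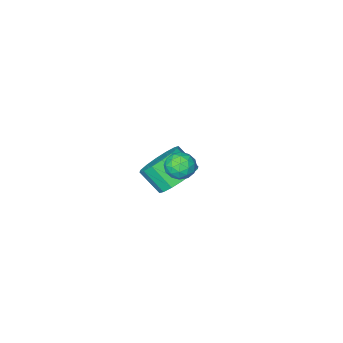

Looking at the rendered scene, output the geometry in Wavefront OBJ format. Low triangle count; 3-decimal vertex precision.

v -4.064 -1.101 -1.772
v -3.245 -0.456 -1.454
v -2.857 -1.414 -0.51
v -3.676 -2.059 -0.828
v -3.681 -0.31 -1.126
v -3.292 -1.269 -0.183
v -4.22 -0.377 -0.972
v -3.831 -1.335 -0.029
v -4.717 -0.637 -1.032
v -4.328 -1.595 -0.088
v -5.039 -1.022 -1.29
v -4.65 -1.98 -0.346
v -5.1 -1.427 -1.677
v -4.711 -2.386 -0.734
v -4.883 -1.746 -2.09
v -4.495 -2.704 -1.146
v -4.448 -1.891 -2.417
v -4.059 -2.85 -1.474
v -3.909 -1.825 -2.571
v -3.52 -2.783 -1.628
v -3.412 -1.565 -2.512
v -3.023 -2.523 -1.568
v -3.09 -1.18 -2.254
v -2.701 -2.138 -1.31
v -3.029 -0.774 -1.866
v -2.64 -1.733 -0.923
v -1.45 3.299 4.158
v -1.028 3.827 4.313
v -0.832 3.073 3.247
v -0.41 3.601 3.402
v -0.418 3.034 3.803
v -0.799 3.174 4.365
v -1.061 3.726 3.195
v -1.442 3.866 3.757
v -0.787 4.091 3.717
v -0.39 3.664 4.093
v -1.47 3.236 3.467
v -1.073 2.809 3.843
v -1.293 3.583 4.315
v -0.567 3.317 3.245
v -0.572 2.984 3.48
v -0.323 3.295 3.571
v -1.159 3.199 4.346
v -0.911 3.51 4.437
v -0.552 3.044 4.137
v -0.949 3.39 3.123
v -0.701 3.701 3.214
v -1.537 3.605 3.989
v -1.288 3.916 4.08
v -1.308 3.856 3.423
v -0.903 4.049 4.056
v -0.541 3.916 3.521
v -0.923 3.989 3.399
v -1.147 4.071 3.73
v -0.67 3.798 4.277
v -0.307 3.665 3.742
v -0.311 3.332 3.977
v -0.536 3.414 4.308
v -0.529 3.953 3.927
v -1.553 3.235 3.818
v -1.19 3.102 3.283
v -1.324 3.486 3.252
v -1.549 3.568 3.583
v -1.319 2.984 4.039
v -0.957 2.851 3.504
v -0.713 2.829 3.83
v -0.937 2.911 4.161
v -1.331 2.947 3.633
f 2 1 5
f 2 5 3
f 3 5 6
f 3 6 4
f 5 1 7
f 5 7 6
f 6 7 8
f 6 8 4
f 7 1 9
f 7 9 8
f 8 9 10
f 8 10 4
f 9 1 11
f 9 11 10
f 10 11 12
f 10 12 4
f 11 1 13
f 11 13 12
f 12 13 14
f 12 14 4
f 13 1 15
f 13 15 14
f 14 15 16
f 14 16 4
f 15 1 17
f 15 17 16
f 16 17 18
f 16 18 4
f 17 1 19
f 17 19 18
f 18 19 20
f 18 20 4
f 19 1 21
f 19 21 20
f 20 21 22
f 20 22 4
f 21 1 23
f 21 23 22
f 22 23 24
f 22 24 4
f 23 1 25
f 23 25 24
f 24 25 26
f 24 26 4
f 25 1 2
f 25 2 26
f 26 2 3
f 26 3 4
f 27 64 43
f 64 38 67
f 43 67 32
f 64 67 43
f 27 43 39
f 43 32 44
f 39 44 28
f 43 44 39
f 27 39 48
f 39 28 49
f 48 49 34
f 39 49 48
f 27 48 60
f 48 34 63
f 60 63 37
f 48 63 60
f 27 60 64
f 60 37 68
f 64 68 38
f 60 68 64
f 28 44 55
f 44 32 58
f 55 58 36
f 44 58 55
f 32 67 45
f 67 38 66
f 45 66 31
f 67 66 45
f 38 68 65
f 68 37 61
f 65 61 29
f 68 61 65
f 37 63 62
f 63 34 50
f 62 50 33
f 63 50 62
f 34 49 54
f 49 28 51
f 54 51 35
f 49 51 54
f 30 56 42
f 56 36 57
f 42 57 31
f 56 57 42
f 30 42 40
f 42 31 41
f 40 41 29
f 42 41 40
f 30 40 47
f 40 29 46
f 47 46 33
f 40 46 47
f 30 47 52
f 47 33 53
f 52 53 35
f 47 53 52
f 30 52 56
f 52 35 59
f 56 59 36
f 52 59 56
f 31 57 45
f 57 36 58
f 45 58 32
f 57 58 45
f 29 41 65
f 41 31 66
f 65 66 38
f 41 66 65
f 33 46 62
f 46 29 61
f 62 61 37
f 46 61 62
f 35 53 54
f 53 33 50
f 54 50 34
f 53 50 54
f 36 59 55
f 59 35 51
f 55 51 28
f 59 51 55



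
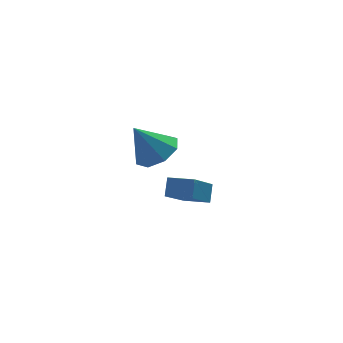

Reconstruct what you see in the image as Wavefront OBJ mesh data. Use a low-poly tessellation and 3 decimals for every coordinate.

v -0.89 -0.977 -2.37
v -0.656 -0.49 -1.753
v -1.742 -0.41 -2.494
v -1.507 0.077 -1.877
v 0.167 0.303 -3.783
v 0.402 0.79 -3.166
v -0.684 0.87 -3.907
v -0.45 1.357 -3.29
v -2.297 -1.406 0.734
v -1.793 -0.716 0.984
v -3.083 -1.294 2.006
v -2.342 -0.523 0.628
v -2.864 -0.848 0.335
v -3.054 -1.499 0.275
v -2.801 -2.096 0.483
v -2.253 -2.289 0.839
v -1.731 -1.965 1.133
v -1.54 -1.313 1.193
f 2 4 1
f 5 2 1
f 1 4 3
f 3 5 1
f 2 8 4
f 6 2 5
f 6 8 2
f 4 8 3
f 7 5 3
f 3 8 7
f 7 6 5
f 8 6 7
f 10 9 12
f 10 12 11
f 12 9 13
f 12 13 11
f 13 9 14
f 13 14 11
f 14 9 15
f 14 15 11
f 15 9 16
f 15 16 11
f 16 9 17
f 16 17 11
f 17 9 18
f 17 18 11
f 18 9 10
f 18 10 11



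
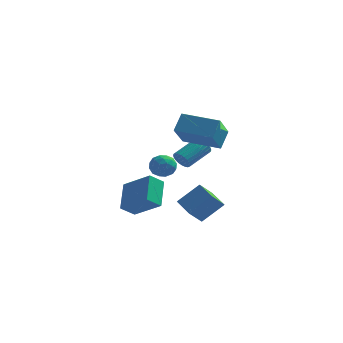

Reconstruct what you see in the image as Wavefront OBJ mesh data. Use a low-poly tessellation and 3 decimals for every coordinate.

v 0.146 0.86 0.962
v 0.599 0.762 0.565
v 1.507 1.982 1.301
v 1.054 2.08 1.698
v 0.471 0.927 0.45
v 1.38 2.147 1.186
v 0.294 1.081 0.413
v 1.202 2.301 1.149
v 0.094 1.202 0.459
v 1.003 2.422 1.196
v -0.098 1.271 0.582
v 0.811 2.491 1.319
v -0.253 1.277 0.763
v 0.656 2.497 1.499
v -0.347 1.22 0.974
v 0.562 2.44 1.71
v -0.366 1.108 1.183
v 0.543 2.328 1.919
v -0.307 0.958 1.359
v 0.601 2.178 2.095
v -0.18 0.793 1.474
v 0.729 2.013 2.21
v -0.002 0.639 1.511
v 0.906 1.859 2.247
v 0.197 0.518 1.464
v 1.106 1.738 2.201
v 0.389 0.449 1.341
v 1.298 1.669 2.078
v 0.544 0.443 1.161
v 1.453 1.663 1.897
v 0.638 0.5 0.95
v 1.547 1.72 1.686
v 0.657 0.612 0.741
v 1.566 1.832 1.477
v 0.359 -2.129 4.202
v 0.605 -1.351 5.148
v 0.513 -0.61 2.911
v 0.76 0.169 3.857
v 2.46 -2.529 3.983
v 2.707 -1.75 4.929
v 2.615 -1.009 2.692
v 2.861 -0.231 3.638
v 0.108 -1.104 1.834
v 0.334 -1.461 1.168
v -1.114 -1.239 1.492
v -0.888 -1.596 0.826
v -0.788 -1.957 1.52
v -0.033 -1.873 1.731
v -0.747 -0.827 0.929
v 0.008 -0.743 1.14
v -0.195 -1.289 0.608
v -0.22 -1.988 0.974
v -0.56 -0.712 1.686
v -0.585 -1.411 2.052
v 0.328 -1.271 1.531
v -1.108 -1.429 1.129
v -1.049 -1.641 1.537
v -0.917 -1.851 1.145
v 0.113 -1.513 1.862
v 0.245 -1.723 1.471
v -0.414 -2.014 1.677
v -1.025 -0.977 1.189
v -0.893 -1.187 0.798
v 0.137 -0.849 1.515
v 0.269 -1.059 1.123
v -0.366 -0.686 0.983
v 0.15 -1.379 0.811
v -0.568 -1.459 0.61
v -0.485 -1.007 0.67
v -0.041 -0.958 0.794
v 0.135 -1.79 1.025
v -0.583 -1.869 0.824
v -0.524 -2.081 1.232
v -0.08 -2.032 1.356
v -0.175 -1.689 0.696
v -0.197 -0.831 1.836
v -0.915 -0.91 1.635
v -0.7 -0.668 1.304
v -0.256 -0.619 1.428
v -0.212 -1.241 2.05
v -0.93 -1.321 1.849
v -0.739 -1.742 1.866
v -0.295 -1.693 1.99
v -0.605 -1.011 1.964
v 0.61 0.605 -2.856
v 1.754 1.135 -1.7
v -0.27 1.631 -2.455
v 0.873 2.161 -1.3
v 1.147 1.419 -3.76
v 2.29 1.949 -2.605
v 0.266 2.445 -3.36
v 1.41 2.975 -2.204
v -2.728 -1.246 -2.011
v -2.903 0.236 -0.851
v -2.088 -0.672 -2.647
v -2.263 0.81 -1.488
v -1.137 -1.87 -0.972
v -1.312 -0.388 0.187
v -0.497 -1.296 -1.609
v -0.672 0.186 -0.449
f 2 1 5
f 2 5 3
f 3 5 6
f 3 6 4
f 5 1 7
f 5 7 6
f 6 7 8
f 6 8 4
f 7 1 9
f 7 9 8
f 8 9 10
f 8 10 4
f 9 1 11
f 9 11 10
f 10 11 12
f 10 12 4
f 11 1 13
f 11 13 12
f 12 13 14
f 12 14 4
f 13 1 15
f 13 15 14
f 14 15 16
f 14 16 4
f 15 1 17
f 15 17 16
f 16 17 18
f 16 18 4
f 17 1 19
f 17 19 18
f 18 19 20
f 18 20 4
f 19 1 21
f 19 21 20
f 20 21 22
f 20 22 4
f 21 1 23
f 21 23 22
f 22 23 24
f 22 24 4
f 23 1 25
f 23 25 24
f 24 25 26
f 24 26 4
f 25 1 27
f 25 27 26
f 26 27 28
f 26 28 4
f 27 1 29
f 27 29 28
f 28 29 30
f 28 30 4
f 29 1 31
f 29 31 30
f 30 31 32
f 30 32 4
f 31 1 33
f 31 33 32
f 32 33 34
f 32 34 4
f 33 1 2
f 33 2 34
f 34 2 3
f 34 3 4
f 36 38 35
f 39 36 35
f 35 38 37
f 37 39 35
f 36 42 38
f 40 36 39
f 40 42 36
f 38 42 37
f 41 39 37
f 37 42 41
f 41 40 39
f 42 40 41
f 43 80 59
f 80 54 83
f 59 83 48
f 80 83 59
f 43 59 55
f 59 48 60
f 55 60 44
f 59 60 55
f 43 55 64
f 55 44 65
f 64 65 50
f 55 65 64
f 43 64 76
f 64 50 79
f 76 79 53
f 64 79 76
f 43 76 80
f 76 53 84
f 80 84 54
f 76 84 80
f 44 60 71
f 60 48 74
f 71 74 52
f 60 74 71
f 48 83 61
f 83 54 82
f 61 82 47
f 83 82 61
f 54 84 81
f 84 53 77
f 81 77 45
f 84 77 81
f 53 79 78
f 79 50 66
f 78 66 49
f 79 66 78
f 50 65 70
f 65 44 67
f 70 67 51
f 65 67 70
f 46 72 58
f 72 52 73
f 58 73 47
f 72 73 58
f 46 58 56
f 58 47 57
f 56 57 45
f 58 57 56
f 46 56 63
f 56 45 62
f 63 62 49
f 56 62 63
f 46 63 68
f 63 49 69
f 68 69 51
f 63 69 68
f 46 68 72
f 68 51 75
f 72 75 52
f 68 75 72
f 47 73 61
f 73 52 74
f 61 74 48
f 73 74 61
f 45 57 81
f 57 47 82
f 81 82 54
f 57 82 81
f 49 62 78
f 62 45 77
f 78 77 53
f 62 77 78
f 51 69 70
f 69 49 66
f 70 66 50
f 69 66 70
f 52 75 71
f 75 51 67
f 71 67 44
f 75 67 71
f 86 88 85
f 89 86 85
f 85 88 87
f 87 89 85
f 86 92 88
f 90 86 89
f 90 92 86
f 88 92 87
f 91 89 87
f 87 92 91
f 91 90 89
f 92 90 91
f 94 96 93
f 97 94 93
f 93 96 95
f 95 97 93
f 94 100 96
f 98 94 97
f 98 100 94
f 96 100 95
f 99 97 95
f 95 100 99
f 99 98 97
f 100 98 99



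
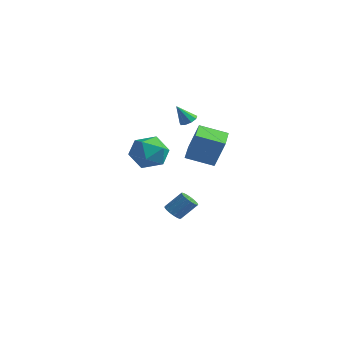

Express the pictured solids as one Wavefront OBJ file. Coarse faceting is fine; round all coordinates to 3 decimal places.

v -1.368 2.96 1.315
v -0.854 2.692 1.339
v -1.732 2.36 2.445
v -0.835 3.04 1.529
v -1.065 3.35 1.619
v -1.437 3.477 1.567
v -1.777 3.363 1.397
v -1.925 3.059 1.188
v -1.813 2.71 1.039
v -1.492 2.477 1.019
v -1.113 2.47 1.137
v 1.36 -0.898 -4.028
v 1.721 -0.615 -4.445
v 2.281 0.141 -3.449
v 1.92 -0.142 -3.032
v 1.477 -0.446 -4.436
v 2.037 0.31 -3.44
v 1.207 -0.381 -4.334
v 1.766 0.375 -3.337
v 0.971 -0.434 -4.161
v 1.53 0.322 -3.165
v 0.825 -0.593 -3.958
v 1.384 0.162 -2.962
v 0.801 -0.823 -3.771
v 1.36 -0.067 -2.775
v 0.906 -1.069 -3.643
v 1.465 -0.313 -2.647
v 1.114 -1.276 -3.603
v 1.674 -0.521 -2.607
v 1.379 -1.397 -3.661
v 1.939 -0.641 -2.664
v 1.64 -1.403 -3.802
v 2.199 -0.647 -2.806
v 1.837 -1.293 -3.996
v 2.396 -0.538 -2.999
v 1.924 -1.093 -4.197
v 2.483 -0.338 -3.2
v 1.882 -0.848 -4.359
v 2.442 -0.093 -3.362
v 1.619 -2.691 1.565
v 2.194 -2.938 0.543
v 2.486 -4.202 2.417
v 3.061 -4.449 1.395
v 3.34 -3.463 2.016
v 2.805 -2.529 1.49
v 1.875 -4.611 1.47
v 1.34 -3.677 0.944
v 2.352 -4.124 0.484
v 3.257 -3.415 0.821
v 1.423 -3.725 2.139
v 2.328 -3.016 2.476
v -1.729 3.307 -0.963
v -1.028 3.469 0.881
v -0.476 4.418 -1.537
v 0.226 4.58 0.307
v -0.746 2.06 -1.227
v -0.044 2.222 0.617
v 0.508 3.171 -1.801
v 1.209 3.333 0.043
f 2 1 4
f 2 4 3
f 4 1 5
f 4 5 3
f 5 1 6
f 5 6 3
f 6 1 7
f 6 7 3
f 7 1 8
f 7 8 3
f 8 1 9
f 8 9 3
f 9 1 10
f 9 10 3
f 10 1 11
f 10 11 3
f 11 1 2
f 11 2 3
f 13 12 16
f 13 16 14
f 14 16 17
f 14 17 15
f 16 12 18
f 16 18 17
f 17 18 19
f 17 19 15
f 18 12 20
f 18 20 19
f 19 20 21
f 19 21 15
f 20 12 22
f 20 22 21
f 21 22 23
f 21 23 15
f 22 12 24
f 22 24 23
f 23 24 25
f 23 25 15
f 24 12 26
f 24 26 25
f 25 26 27
f 25 27 15
f 26 12 28
f 26 28 27
f 27 28 29
f 27 29 15
f 28 12 30
f 28 30 29
f 29 30 31
f 29 31 15
f 30 12 32
f 30 32 31
f 31 32 33
f 31 33 15
f 32 12 34
f 32 34 33
f 33 34 35
f 33 35 15
f 34 12 36
f 34 36 35
f 35 36 37
f 35 37 15
f 36 12 38
f 36 38 37
f 37 38 39
f 37 39 15
f 38 12 13
f 38 13 39
f 39 13 14
f 39 14 15
f 40 51 45
f 40 45 41
f 40 41 47
f 40 47 50
f 40 50 51
f 41 45 49
f 45 51 44
f 51 50 42
f 50 47 46
f 47 41 48
f 43 49 44
f 43 44 42
f 43 42 46
f 43 46 48
f 43 48 49
f 44 49 45
f 42 44 51
f 46 42 50
f 48 46 47
f 49 48 41
f 53 55 52
f 56 53 52
f 52 55 54
f 54 56 52
f 53 59 55
f 57 53 56
f 57 59 53
f 55 59 54
f 58 56 54
f 54 59 58
f 58 57 56
f 59 57 58



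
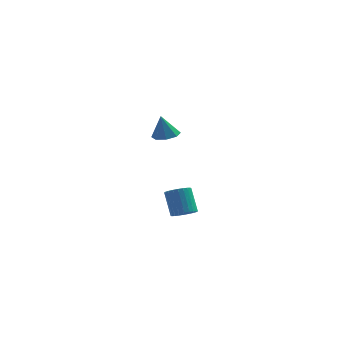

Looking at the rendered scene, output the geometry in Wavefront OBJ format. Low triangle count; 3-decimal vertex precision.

v 0.999 -3.282 2.595
v 1.631 -3.732 2.676
v 0.741 -3.398 3.965
v 1.753 -3.152 2.748
v 1.433 -2.648 2.73
v 0.86 -2.515 2.633
v 0.368 -2.832 2.514
v 0.246 -3.411 2.441
v 0.565 -3.915 2.459
v 1.139 -4.048 2.556
v 1.453 0.091 -4.651
v 2.173 0.292 -4.514
v 1.687 1.05 -3.072
v 0.967 0.849 -3.209
v 2.076 0.525 -4.669
v 1.591 1.283 -3.227
v 1.885 0.692 -4.822
v 1.399 1.451 -3.38
v 1.627 0.768 -4.948
v 1.142 1.526 -3.506
v 1.343 0.741 -5.03
v 0.858 1.499 -3.588
v 1.076 0.614 -5.053
v 0.591 1.373 -3.611
v 0.866 0.408 -5.015
v 0.381 1.167 -3.573
v 0.746 0.154 -4.922
v 0.26 0.912 -3.48
v 0.733 -0.11 -4.788
v 0.247 0.648 -3.346
v 0.829 -0.343 -4.633
v 0.344 0.415 -3.191
v 1.021 -0.511 -4.48
v 0.535 0.248 -3.038
v 1.278 -0.586 -4.354
v 0.793 0.172 -2.912
v 1.562 -0.559 -4.272
v 1.077 0.199 -2.83
v 1.829 -0.433 -4.249
v 1.344 0.326 -2.807
v 2.039 -0.227 -4.287
v 1.554 0.532 -2.845
v 2.16 0.028 -4.38
v 1.674 0.786 -2.938
f 2 1 4
f 2 4 3
f 4 1 5
f 4 5 3
f 5 1 6
f 5 6 3
f 6 1 7
f 6 7 3
f 7 1 8
f 7 8 3
f 8 1 9
f 8 9 3
f 9 1 10
f 9 10 3
f 10 1 2
f 10 2 3
f 12 11 15
f 12 15 13
f 13 15 16
f 13 16 14
f 15 11 17
f 15 17 16
f 16 17 18
f 16 18 14
f 17 11 19
f 17 19 18
f 18 19 20
f 18 20 14
f 19 11 21
f 19 21 20
f 20 21 22
f 20 22 14
f 21 11 23
f 21 23 22
f 22 23 24
f 22 24 14
f 23 11 25
f 23 25 24
f 24 25 26
f 24 26 14
f 25 11 27
f 25 27 26
f 26 27 28
f 26 28 14
f 27 11 29
f 27 29 28
f 28 29 30
f 28 30 14
f 29 11 31
f 29 31 30
f 30 31 32
f 30 32 14
f 31 11 33
f 31 33 32
f 32 33 34
f 32 34 14
f 33 11 35
f 33 35 34
f 34 35 36
f 34 36 14
f 35 11 37
f 35 37 36
f 36 37 38
f 36 38 14
f 37 11 39
f 37 39 38
f 38 39 40
f 38 40 14
f 39 11 41
f 39 41 40
f 40 41 42
f 40 42 14
f 41 11 43
f 41 43 42
f 42 43 44
f 42 44 14
f 43 11 12
f 43 12 44
f 44 12 13
f 44 13 14



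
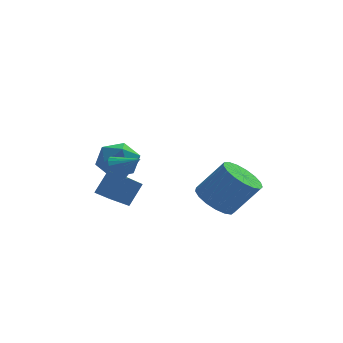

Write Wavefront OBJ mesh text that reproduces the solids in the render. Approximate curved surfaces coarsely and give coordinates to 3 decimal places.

v -2.091 3.296 -1.854
v -1.351 2.641 -2.391
v -3.409 2.719 -2.969
v -2.669 2.064 -3.506
v -2.974 1.82 -2.451
v -2.16 2.177 -1.762
v -2.6 3.183 -3.598
v -1.786 3.54 -2.909
v -1.665 2.571 -3.469
v -1.896 1.729 -2.759
v -2.864 3.631 -2.601
v -3.095 2.789 -1.891
v -2.699 -0.651 -3.639
v -3.333 -1.504 -2.856
v -2.113 -0.102 -2.566
v -2.747 -0.955 -1.783
v -1.833 -1.385 -3.737
v -2.467 -2.238 -2.954
v -1.247 -0.836 -2.664
v -1.881 -1.689 -1.881
v -2.313 -2.835 -0.785
v -1.941 -2.444 -1.199
v -1.327 -3.105 -0.155
v -2.019 -2.261 -0.999
v -2.148 -2.176 -0.761
v -2.305 -2.206 -0.528
v -2.463 -2.344 -0.339
v -2.596 -2.567 -0.227
v -2.679 -2.837 -0.212
v -2.699 -3.107 -0.295
v -2.653 -3.329 -0.464
v -2.547 -3.466 -0.687
v -2.401 -3.494 -0.928
v -2.24 -3.408 -1.144
v -2.091 -3.223 -1.297
v -1.981 -2.971 -1.362
v -1.928 -2.696 -1.328
v 1.841 -2.659 -2.869
v 2.53 -3.264 -3.422
v 3.728 -3.305 -1.884
v 3.039 -2.701 -1.331
v 2.677 -2.784 -3.524
v 3.876 -2.825 -1.986
v 2.634 -2.276 -3.477
v 3.832 -2.317 -1.939
v 2.408 -1.856 -3.29
v 3.607 -1.897 -1.752
v 2.053 -1.62 -3.006
v 3.251 -1.661 -1.469
v 1.649 -1.622 -2.692
v 2.847 -1.663 -1.154
v 1.289 -1.862 -2.417
v 2.487 -1.903 -0.88
v 1.055 -2.284 -2.247
v 2.254 -2.325 -0.709
v 1.002 -2.793 -2.218
v 2.2 -2.834 -0.681
v 1.14 -3.271 -2.339
v 2.339 -3.312 -0.802
v 1.439 -3.609 -2.581
v 2.638 -3.65 -1.044
v 1.83 -3.729 -2.889
v 3.029 -3.77 -1.352
v 2.224 -3.605 -3.193
v 3.422 -3.646 -1.655
f 1 12 6
f 1 6 2
f 1 2 8
f 1 8 11
f 1 11 12
f 2 6 10
f 6 12 5
f 12 11 3
f 11 8 7
f 8 2 9
f 4 10 5
f 4 5 3
f 4 3 7
f 4 7 9
f 4 9 10
f 5 10 6
f 3 5 12
f 7 3 11
f 9 7 8
f 10 9 2
f 14 16 13
f 17 14 13
f 13 16 15
f 15 17 13
f 14 20 16
f 18 14 17
f 18 20 14
f 16 20 15
f 19 17 15
f 15 20 19
f 19 18 17
f 20 18 19
f 22 21 24
f 22 24 23
f 24 21 25
f 24 25 23
f 25 21 26
f 25 26 23
f 26 21 27
f 26 27 23
f 27 21 28
f 27 28 23
f 28 21 29
f 28 29 23
f 29 21 30
f 29 30 23
f 30 21 31
f 30 31 23
f 31 21 32
f 31 32 23
f 32 21 33
f 32 33 23
f 33 21 34
f 33 34 23
f 34 21 35
f 34 35 23
f 35 21 36
f 35 36 23
f 36 21 37
f 36 37 23
f 37 21 22
f 37 22 23
f 39 38 42
f 39 42 40
f 40 42 43
f 40 43 41
f 42 38 44
f 42 44 43
f 43 44 45
f 43 45 41
f 44 38 46
f 44 46 45
f 45 46 47
f 45 47 41
f 46 38 48
f 46 48 47
f 47 48 49
f 47 49 41
f 48 38 50
f 48 50 49
f 49 50 51
f 49 51 41
f 50 38 52
f 50 52 51
f 51 52 53
f 51 53 41
f 52 38 54
f 52 54 53
f 53 54 55
f 53 55 41
f 54 38 56
f 54 56 55
f 55 56 57
f 55 57 41
f 56 38 58
f 56 58 57
f 57 58 59
f 57 59 41
f 58 38 60
f 58 60 59
f 59 60 61
f 59 61 41
f 60 38 62
f 60 62 61
f 61 62 63
f 61 63 41
f 62 38 64
f 62 64 63
f 63 64 65
f 63 65 41
f 64 38 39
f 64 39 65
f 65 39 40
f 65 40 41



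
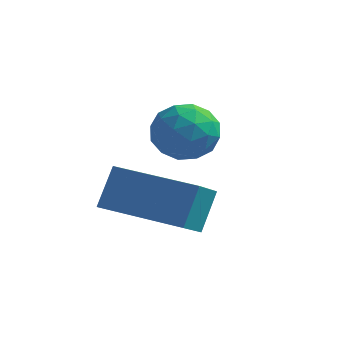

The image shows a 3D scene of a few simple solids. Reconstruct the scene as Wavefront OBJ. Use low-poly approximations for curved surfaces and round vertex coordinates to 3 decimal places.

v -1.718 2.07 -1.135
v -1.01 2.538 -0.893
v -0.97 0.862 -0.987
v -0.262 1.33 -0.745
v -0.964 1.283 -0.211
v -1.426 2.03 -0.303
v -0.554 1.37 -1.577
v -1.016 2.117 -1.669
v -0.29 2.106 -1.166
v -0.544 2.052 -0.322
v -1.436 1.348 -1.558
v -1.69 1.294 -0.714
v -1.43 2.41 -1.027
v -0.55 0.99 -0.853
v -0.963 0.962 -0.539
v -0.547 1.237 -0.397
v -1.675 2.112 -0.68
v -1.258 2.387 -0.538
v -1.231 1.649 -0.137
v -0.722 1.013 -1.342
v -0.305 1.288 -1.2
v -1.433 2.163 -1.483
v -1.017 2.438 -1.341
v -0.749 1.751 -1.743
v -0.59 2.431 -1.045
v -0.15 1.721 -0.958
v -0.322 1.744 -1.448
v -0.594 2.183 -1.501
v -0.739 2.4 -0.549
v -0.299 1.689 -0.462
v -0.712 1.662 -0.148
v -0.984 2.101 -0.202
v -0.316 2.145 -0.709
v -1.681 1.711 -1.418
v -1.241 1 -1.331
v -0.996 1.299 -1.678
v -1.268 1.738 -1.732
v -1.83 1.679 -0.922
v -1.39 0.969 -0.835
v -1.386 1.217 -0.379
v -1.658 1.656 -0.432
v -1.664 1.255 -1.171
v -1.873 -1.155 -2.211
v -1.782 -0.497 -1.211
v -1.862 -0.195 -2.844
v -1.771 0.463 -1.844
v 0.271 -1.263 -2.336
v 0.362 -0.605 -1.336
v 0.282 -0.303 -2.969
v 0.373 0.355 -1.969
f 1 38 17
f 38 12 41
f 17 41 6
f 38 41 17
f 1 17 13
f 17 6 18
f 13 18 2
f 17 18 13
f 1 13 22
f 13 2 23
f 22 23 8
f 13 23 22
f 1 22 34
f 22 8 37
f 34 37 11
f 22 37 34
f 1 34 38
f 34 11 42
f 38 42 12
f 34 42 38
f 2 18 29
f 18 6 32
f 29 32 10
f 18 32 29
f 6 41 19
f 41 12 40
f 19 40 5
f 41 40 19
f 12 42 39
f 42 11 35
f 39 35 3
f 42 35 39
f 11 37 36
f 37 8 24
f 36 24 7
f 37 24 36
f 8 23 28
f 23 2 25
f 28 25 9
f 23 25 28
f 4 30 16
f 30 10 31
f 16 31 5
f 30 31 16
f 4 16 14
f 16 5 15
f 14 15 3
f 16 15 14
f 4 14 21
f 14 3 20
f 21 20 7
f 14 20 21
f 4 21 26
f 21 7 27
f 26 27 9
f 21 27 26
f 4 26 30
f 26 9 33
f 30 33 10
f 26 33 30
f 5 31 19
f 31 10 32
f 19 32 6
f 31 32 19
f 3 15 39
f 15 5 40
f 39 40 12
f 15 40 39
f 7 20 36
f 20 3 35
f 36 35 11
f 20 35 36
f 9 27 28
f 27 7 24
f 28 24 8
f 27 24 28
f 10 33 29
f 33 9 25
f 29 25 2
f 33 25 29
f 44 46 43
f 47 44 43
f 43 46 45
f 45 47 43
f 44 50 46
f 48 44 47
f 48 50 44
f 46 50 45
f 49 47 45
f 45 50 49
f 49 48 47
f 50 48 49



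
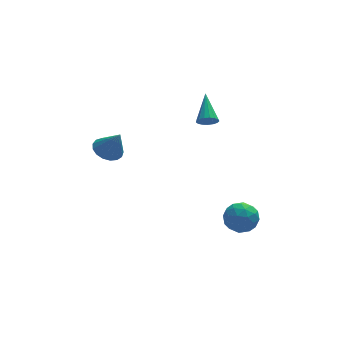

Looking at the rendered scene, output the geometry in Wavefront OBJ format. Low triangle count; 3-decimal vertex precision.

v 2.365 -1.448 -2.972
v 3.354 -1.317 -3.035
v 2.526 -2.943 -3.565
v 3.515 -2.812 -3.628
v 3.076 -2.88 -2.733
v 2.976 -1.956 -2.367
v 2.904 -2.304 -4.233
v 2.804 -1.38 -3.867
v 3.686 -1.846 -3.815
v 3.793 -2.202 -2.887
v 2.087 -2.058 -3.713
v 2.194 -2.414 -2.785
v 2.845 -1.251 -2.952
v 3.035 -3.009 -3.648
v 2.777 -3.049 -3.122
v 3.357 -2.972 -3.159
v 2.624 -1.627 -2.559
v 3.204 -1.55 -2.596
v 3.041 -2.468 -2.418
v 2.676 -2.71 -4.004
v 3.256 -2.633 -4.041
v 2.523 -1.288 -3.441
v 3.103 -1.211 -3.478
v 2.839 -1.792 -4.182
v 3.622 -1.485 -3.447
v 3.716 -2.364 -3.795
v 3.357 -2.065 -4.151
v 3.299 -1.522 -3.936
v 3.684 -1.694 -2.902
v 3.779 -2.573 -3.25
v 3.521 -2.613 -2.724
v 3.462 -2.07 -2.509
v 3.88 -2.005 -3.36
v 2.101 -1.687 -3.35
v 2.196 -2.566 -3.698
v 2.418 -2.19 -4.091
v 2.359 -1.647 -3.876
v 2.164 -1.896 -2.805
v 2.258 -2.775 -3.153
v 2.581 -2.738 -2.664
v 2.523 -2.195 -2.449
v 2 -2.255 -3.24
v -3.283 1.101 0.713
v -2.511 1.443 0.546
v -2.737 0.559 2.127
v -2.713 1.745 0.74
v -3.046 1.899 0.927
v -3.432 1.871 1.065
v -3.785 1.666 1.123
v -4.022 1.332 1.086
v -4.09 0.945 0.964
v -3.973 0.593 0.785
v -3.698 0.358 0.589
v -3.328 0.293 0.421
v -2.947 0.413 0.32
v -2.644 0.691 0.309
v -2.486 1.062 0.391
v 1.518 -0.567 3.232
v 2.101 -0.66 3.221
v 1.782 0.967 4.268
v 2.053 -0.498 2.994
v 1.883 -0.353 2.821
v 1.629 -0.257 2.743
v 1.35 -0.232 2.777
v 1.109 -0.283 2.915
v 0.962 -0.4 3.126
v 0.942 -0.555 3.361
v 1.054 -0.713 3.567
v 1.273 -0.838 3.696
v 1.547 -0.9 3.719
v 1.815 -0.887 3.63
v 2.015 -0.8 3.45
f 1 38 17
f 38 12 41
f 17 41 6
f 38 41 17
f 1 17 13
f 17 6 18
f 13 18 2
f 17 18 13
f 1 13 22
f 13 2 23
f 22 23 8
f 13 23 22
f 1 22 34
f 22 8 37
f 34 37 11
f 22 37 34
f 1 34 38
f 34 11 42
f 38 42 12
f 34 42 38
f 2 18 29
f 18 6 32
f 29 32 10
f 18 32 29
f 6 41 19
f 41 12 40
f 19 40 5
f 41 40 19
f 12 42 39
f 42 11 35
f 39 35 3
f 42 35 39
f 11 37 36
f 37 8 24
f 36 24 7
f 37 24 36
f 8 23 28
f 23 2 25
f 28 25 9
f 23 25 28
f 4 30 16
f 30 10 31
f 16 31 5
f 30 31 16
f 4 16 14
f 16 5 15
f 14 15 3
f 16 15 14
f 4 14 21
f 14 3 20
f 21 20 7
f 14 20 21
f 4 21 26
f 21 7 27
f 26 27 9
f 21 27 26
f 4 26 30
f 26 9 33
f 30 33 10
f 26 33 30
f 5 31 19
f 31 10 32
f 19 32 6
f 31 32 19
f 3 15 39
f 15 5 40
f 39 40 12
f 15 40 39
f 7 20 36
f 20 3 35
f 36 35 11
f 20 35 36
f 9 27 28
f 27 7 24
f 28 24 8
f 27 24 28
f 10 33 29
f 33 9 25
f 29 25 2
f 33 25 29
f 44 43 46
f 44 46 45
f 46 43 47
f 46 47 45
f 47 43 48
f 47 48 45
f 48 43 49
f 48 49 45
f 49 43 50
f 49 50 45
f 50 43 51
f 50 51 45
f 51 43 52
f 51 52 45
f 52 43 53
f 52 53 45
f 53 43 54
f 53 54 45
f 54 43 55
f 54 55 45
f 55 43 56
f 55 56 45
f 56 43 57
f 56 57 45
f 57 43 44
f 57 44 45
f 59 58 61
f 59 61 60
f 61 58 62
f 61 62 60
f 62 58 63
f 62 63 60
f 63 58 64
f 63 64 60
f 64 58 65
f 64 65 60
f 65 58 66
f 65 66 60
f 66 58 67
f 66 67 60
f 67 58 68
f 67 68 60
f 68 58 69
f 68 69 60
f 69 58 70
f 69 70 60
f 70 58 71
f 70 71 60
f 71 58 72
f 71 72 60
f 72 58 59
f 72 59 60



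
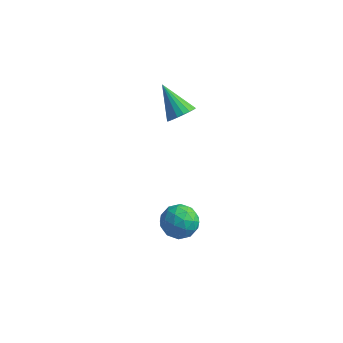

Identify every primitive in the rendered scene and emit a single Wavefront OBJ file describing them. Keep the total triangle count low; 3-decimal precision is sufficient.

v -1.376 2.987 2.497
v -1.07 2.55 3.066
v -2.684 3.693 3.743
v -0.888 2.845 3.09
v -0.804 3.168 2.996
v -0.832 3.455 2.803
v -0.968 3.65 2.549
v -1.185 3.713 2.286
v -1.439 3.632 2.064
v -1.681 3.424 1.928
v -1.863 3.129 1.905
v -1.948 2.805 1.999
v -1.919 2.518 2.192
v -1.783 2.324 2.445
v -1.566 2.261 2.709
v -1.312 2.341 2.931
v -1.343 0.247 -3.565
v -0.807 0.889 -4.166
v 0.007 0.011 -2.614
v 0.543 0.653 -3.215
v -0.211 1.018 -2.614
v -1.045 1.164 -3.201
v 0.245 -0.264 -3.579
v -0.589 -0.118 -4.166
v 0.174 0.574 -4.174
v -0.107 1.366 -3.578
v -0.693 -0.466 -3.202
v -0.974 0.326 -2.606
v -1.193 0.589 -3.949
v 0.393 0.311 -2.831
v -0.05 0.526 -2.478
v 0.265 0.903 -2.831
v -1.333 0.75 -3.382
v -1.018 1.128 -3.735
v -0.668 1.203 -2.823
v 0.218 -0.228 -3.045
v 0.533 0.15 -3.398
v -1.065 -0.003 -3.949
v -0.75 0.374 -4.302
v -0.132 -0.303 -3.957
v -0.302 0.781 -4.307
v 0.492 0.643 -3.748
v 0.316 0.103 -3.962
v -0.174 0.189 -4.307
v -0.467 1.247 -3.957
v 0.326 1.108 -3.398
v -0.117 1.322 -3.045
v -0.607 1.408 -3.39
v 0.11 1.061 -3.962
v -1.126 -0.208 -3.382
v -0.333 -0.347 -2.823
v -0.193 -0.508 -3.39
v -0.683 -0.422 -3.735
v -1.292 0.257 -3.032
v -0.498 0.119 -2.473
v -0.626 0.711 -2.473
v -1.116 0.797 -2.818
v -0.91 -0.161 -2.818
f 2 1 4
f 2 4 3
f 4 1 5
f 4 5 3
f 5 1 6
f 5 6 3
f 6 1 7
f 6 7 3
f 7 1 8
f 7 8 3
f 8 1 9
f 8 9 3
f 9 1 10
f 9 10 3
f 10 1 11
f 10 11 3
f 11 1 12
f 11 12 3
f 12 1 13
f 12 13 3
f 13 1 14
f 13 14 3
f 14 1 15
f 14 15 3
f 15 1 16
f 15 16 3
f 16 1 2
f 16 2 3
f 17 54 33
f 54 28 57
f 33 57 22
f 54 57 33
f 17 33 29
f 33 22 34
f 29 34 18
f 33 34 29
f 17 29 38
f 29 18 39
f 38 39 24
f 29 39 38
f 17 38 50
f 38 24 53
f 50 53 27
f 38 53 50
f 17 50 54
f 50 27 58
f 54 58 28
f 50 58 54
f 18 34 45
f 34 22 48
f 45 48 26
f 34 48 45
f 22 57 35
f 57 28 56
f 35 56 21
f 57 56 35
f 28 58 55
f 58 27 51
f 55 51 19
f 58 51 55
f 27 53 52
f 53 24 40
f 52 40 23
f 53 40 52
f 24 39 44
f 39 18 41
f 44 41 25
f 39 41 44
f 20 46 32
f 46 26 47
f 32 47 21
f 46 47 32
f 20 32 30
f 32 21 31
f 30 31 19
f 32 31 30
f 20 30 37
f 30 19 36
f 37 36 23
f 30 36 37
f 20 37 42
f 37 23 43
f 42 43 25
f 37 43 42
f 20 42 46
f 42 25 49
f 46 49 26
f 42 49 46
f 21 47 35
f 47 26 48
f 35 48 22
f 47 48 35
f 19 31 55
f 31 21 56
f 55 56 28
f 31 56 55
f 23 36 52
f 36 19 51
f 52 51 27
f 36 51 52
f 25 43 44
f 43 23 40
f 44 40 24
f 43 40 44
f 26 49 45
f 49 25 41
f 45 41 18
f 49 41 45



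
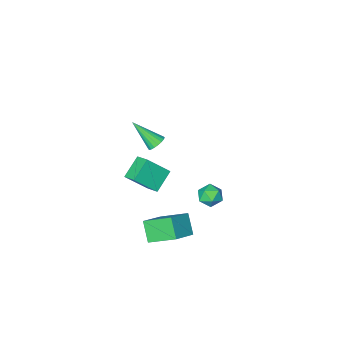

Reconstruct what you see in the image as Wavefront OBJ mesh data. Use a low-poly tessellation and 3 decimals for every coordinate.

v 1.705 -2.349 -3.108
v 0.689 -2.791 -2.302
v 1.648 -1.463 -2.693
v 0.632 -1.905 -1.887
v 2.768 -2.795 -2.013
v 1.752 -3.237 -1.207
v 2.711 -1.909 -1.598
v 1.695 -2.351 -0.792
v 1.609 1.893 -3.363
v 1.408 1.082 -2.433
v 2.847 2.352 -2.695
v 2.646 1.542 -1.765
v 2.494 0.718 -4.195
v 2.293 -0.092 -3.265
v 3.732 1.178 -3.527
v 3.531 0.367 -2.597
v 2.585 0.103 2.841
v 2.84 -0.144 2.462
v 3.315 -0.923 3.999
v 2.986 0.026 2.52
v 3.053 0.211 2.642
v 3.026 0.375 2.803
v 2.913 0.484 2.973
v 2.734 0.519 3.116
v 2.526 0.47 3.204
v 2.329 0.349 3.221
v 2.183 0.18 3.163
v 2.117 -0.005 3.041
v 2.143 -0.169 2.879
v 2.257 -0.279 2.71
v 2.435 -0.313 2.567
v 2.644 -0.265 2.478
v -0.491 0.141 -3.686
v -0.018 -0.182 -3.239
v -1.382 -0.298 -3.061
v -0.909 -0.621 -2.614
v -0.972 0.102 -2.616
v -0.421 0.373 -3.002
v -0.979 -0.853 -3.298
v -0.428 -0.582 -3.684
v -0.32 -0.796 -2.999
v -0.316 -0.206 -2.578
v -1.084 -0.274 -3.722
v -1.08 0.316 -3.301
f 2 4 1
f 5 2 1
f 1 4 3
f 3 5 1
f 2 8 4
f 6 2 5
f 6 8 2
f 4 8 3
f 7 5 3
f 3 8 7
f 7 6 5
f 8 6 7
f 10 12 9
f 13 10 9
f 9 12 11
f 11 13 9
f 10 16 12
f 14 10 13
f 14 16 10
f 12 16 11
f 15 13 11
f 11 16 15
f 15 14 13
f 16 14 15
f 18 17 20
f 18 20 19
f 20 17 21
f 20 21 19
f 21 17 22
f 21 22 19
f 22 17 23
f 22 23 19
f 23 17 24
f 23 24 19
f 24 17 25
f 24 25 19
f 25 17 26
f 25 26 19
f 26 17 27
f 26 27 19
f 27 17 28
f 27 28 19
f 28 17 29
f 28 29 19
f 29 17 30
f 29 30 19
f 30 17 31
f 30 31 19
f 31 17 32
f 31 32 19
f 32 17 18
f 32 18 19
f 33 44 38
f 33 38 34
f 33 34 40
f 33 40 43
f 33 43 44
f 34 38 42
f 38 44 37
f 44 43 35
f 43 40 39
f 40 34 41
f 36 42 37
f 36 37 35
f 36 35 39
f 36 39 41
f 36 41 42
f 37 42 38
f 35 37 44
f 39 35 43
f 41 39 40
f 42 41 34

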